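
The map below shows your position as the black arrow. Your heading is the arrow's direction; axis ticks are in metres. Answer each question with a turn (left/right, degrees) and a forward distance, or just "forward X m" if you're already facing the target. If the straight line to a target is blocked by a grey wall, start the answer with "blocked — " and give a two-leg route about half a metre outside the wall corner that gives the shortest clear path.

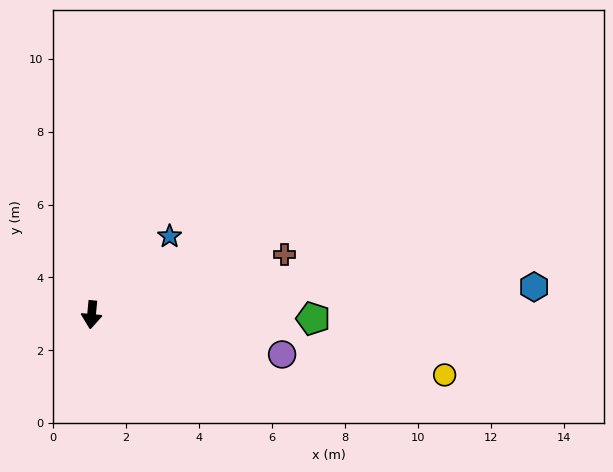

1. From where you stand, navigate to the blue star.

turn left 140°, forward 3.0 m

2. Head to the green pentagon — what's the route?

turn left 94°, forward 6.1 m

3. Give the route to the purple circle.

turn left 84°, forward 5.3 m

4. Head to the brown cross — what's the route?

turn left 113°, forward 5.6 m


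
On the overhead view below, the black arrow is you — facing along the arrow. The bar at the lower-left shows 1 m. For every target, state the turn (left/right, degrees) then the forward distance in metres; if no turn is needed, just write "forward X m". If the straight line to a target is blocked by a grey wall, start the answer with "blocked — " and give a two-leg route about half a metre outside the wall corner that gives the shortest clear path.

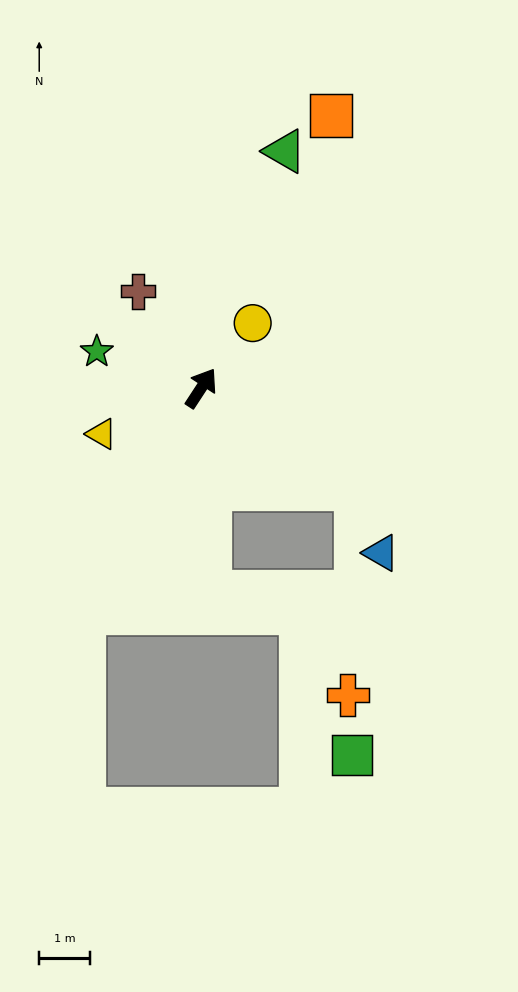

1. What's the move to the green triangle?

turn left 14°, forward 5.0 m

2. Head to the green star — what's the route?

turn left 104°, forward 2.2 m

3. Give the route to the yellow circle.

turn right 5°, forward 1.6 m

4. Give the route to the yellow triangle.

turn left 148°, forward 2.2 m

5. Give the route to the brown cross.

turn left 66°, forward 2.3 m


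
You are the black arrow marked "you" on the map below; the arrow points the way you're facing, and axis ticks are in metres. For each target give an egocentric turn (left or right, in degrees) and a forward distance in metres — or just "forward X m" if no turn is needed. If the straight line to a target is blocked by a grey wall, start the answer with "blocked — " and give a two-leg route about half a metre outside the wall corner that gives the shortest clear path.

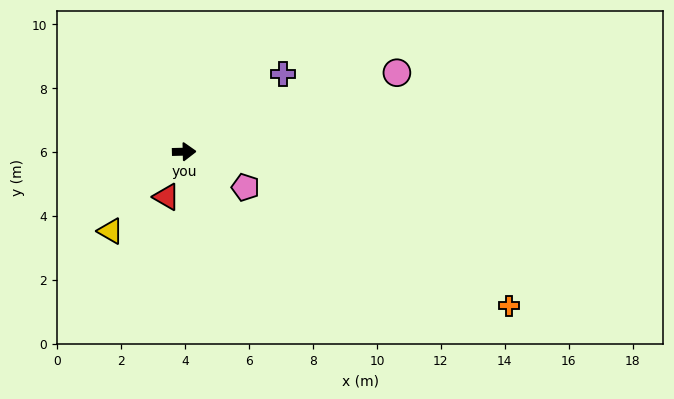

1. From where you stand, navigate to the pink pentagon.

turn right 32°, forward 2.2 m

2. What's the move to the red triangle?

turn right 113°, forward 1.5 m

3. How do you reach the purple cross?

turn left 37°, forward 3.9 m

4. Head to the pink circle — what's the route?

turn left 19°, forward 7.1 m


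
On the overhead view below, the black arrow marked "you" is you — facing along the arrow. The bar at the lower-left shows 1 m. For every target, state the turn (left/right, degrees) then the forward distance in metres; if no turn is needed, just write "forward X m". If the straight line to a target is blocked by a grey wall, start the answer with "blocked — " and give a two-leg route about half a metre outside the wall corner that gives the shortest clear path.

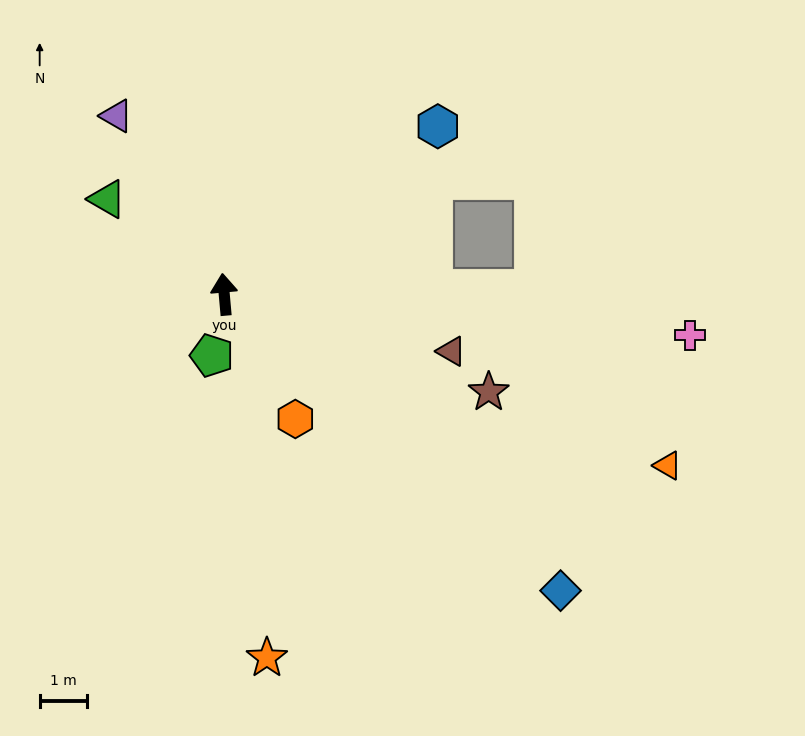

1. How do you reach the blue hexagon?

turn right 57°, forward 5.7 m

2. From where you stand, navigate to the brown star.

turn right 115°, forward 5.9 m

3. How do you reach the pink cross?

turn right 100°, forward 9.8 m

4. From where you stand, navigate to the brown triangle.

turn right 109°, forward 4.9 m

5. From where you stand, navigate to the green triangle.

turn left 46°, forward 3.2 m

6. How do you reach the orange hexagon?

turn right 155°, forward 3.0 m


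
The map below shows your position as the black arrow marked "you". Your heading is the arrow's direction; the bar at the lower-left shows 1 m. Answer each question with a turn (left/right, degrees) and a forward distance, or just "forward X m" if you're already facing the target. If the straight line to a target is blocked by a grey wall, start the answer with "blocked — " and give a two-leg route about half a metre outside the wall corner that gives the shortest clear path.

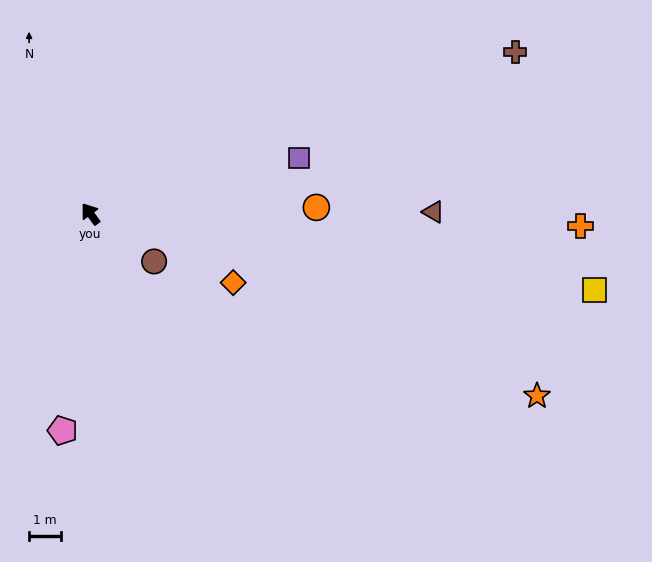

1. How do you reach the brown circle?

turn right 163°, forward 2.5 m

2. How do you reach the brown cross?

turn right 105°, forward 14.1 m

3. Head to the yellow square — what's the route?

turn right 135°, forward 15.8 m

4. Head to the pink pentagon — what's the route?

turn left 136°, forward 6.8 m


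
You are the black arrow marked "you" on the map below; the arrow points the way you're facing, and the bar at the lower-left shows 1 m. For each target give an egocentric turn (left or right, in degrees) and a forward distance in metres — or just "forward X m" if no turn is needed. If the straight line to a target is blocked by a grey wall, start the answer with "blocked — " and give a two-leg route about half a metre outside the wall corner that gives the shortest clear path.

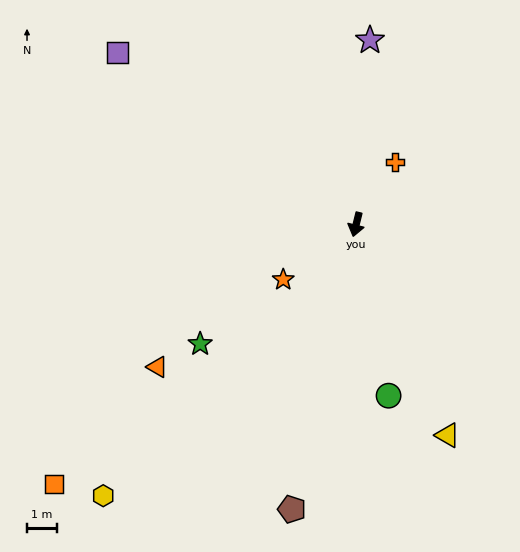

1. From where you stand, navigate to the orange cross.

turn left 162°, forward 2.4 m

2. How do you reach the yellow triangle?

turn left 37°, forward 7.6 m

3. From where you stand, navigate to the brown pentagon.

forward 9.7 m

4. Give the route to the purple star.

turn right 170°, forward 6.1 m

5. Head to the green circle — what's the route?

turn left 25°, forward 5.8 m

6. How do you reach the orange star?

turn right 39°, forward 3.0 m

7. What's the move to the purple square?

turn right 112°, forward 9.7 m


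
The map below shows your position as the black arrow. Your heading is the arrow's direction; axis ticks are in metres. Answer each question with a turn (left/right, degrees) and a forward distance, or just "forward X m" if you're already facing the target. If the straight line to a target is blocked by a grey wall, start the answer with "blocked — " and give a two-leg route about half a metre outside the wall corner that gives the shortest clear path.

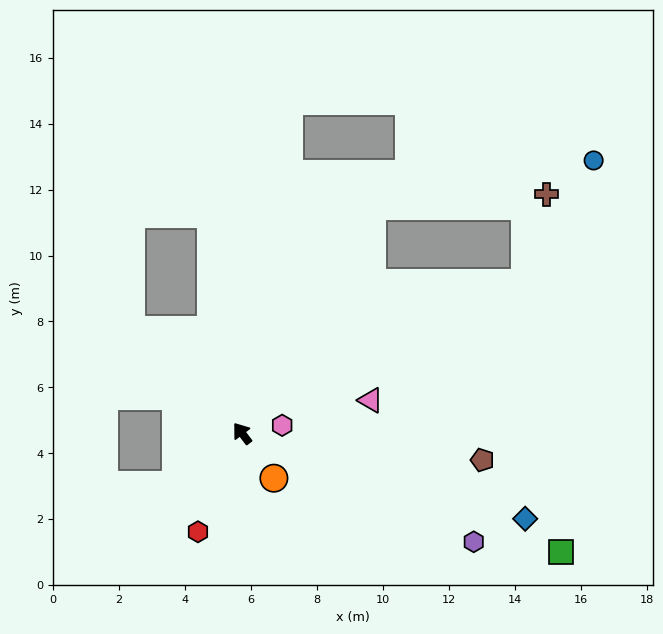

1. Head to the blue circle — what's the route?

blocked — turn right 67°, forward 7.9 m, then turn right 48°, forward 6.9 m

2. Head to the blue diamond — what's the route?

turn right 144°, forward 9.0 m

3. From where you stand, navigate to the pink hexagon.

turn right 116°, forward 1.2 m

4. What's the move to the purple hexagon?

turn right 152°, forward 7.8 m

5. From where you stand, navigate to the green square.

turn right 147°, forward 10.3 m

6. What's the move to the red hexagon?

turn left 119°, forward 3.3 m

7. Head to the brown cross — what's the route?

blocked — turn right 67°, forward 7.9 m, then turn right 56°, forward 5.3 m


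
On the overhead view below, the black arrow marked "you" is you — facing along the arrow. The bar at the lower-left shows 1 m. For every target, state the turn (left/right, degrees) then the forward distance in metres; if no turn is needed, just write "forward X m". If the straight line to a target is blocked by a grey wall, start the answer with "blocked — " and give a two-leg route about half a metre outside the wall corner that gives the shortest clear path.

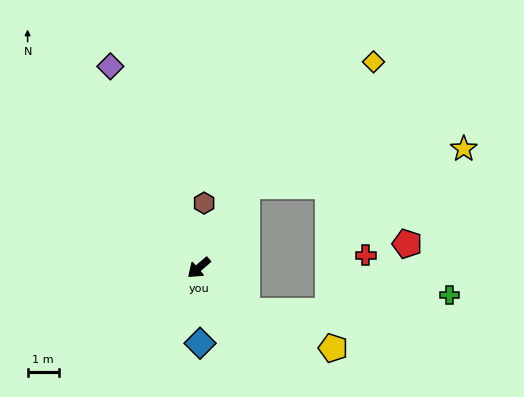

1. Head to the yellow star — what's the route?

blocked — turn right 161°, forward 3.1 m, then turn right 50°, forward 7.1 m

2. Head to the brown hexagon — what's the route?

turn right 135°, forward 2.1 m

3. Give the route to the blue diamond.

turn left 50°, forward 2.4 m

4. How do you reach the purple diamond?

turn right 107°, forward 7.1 m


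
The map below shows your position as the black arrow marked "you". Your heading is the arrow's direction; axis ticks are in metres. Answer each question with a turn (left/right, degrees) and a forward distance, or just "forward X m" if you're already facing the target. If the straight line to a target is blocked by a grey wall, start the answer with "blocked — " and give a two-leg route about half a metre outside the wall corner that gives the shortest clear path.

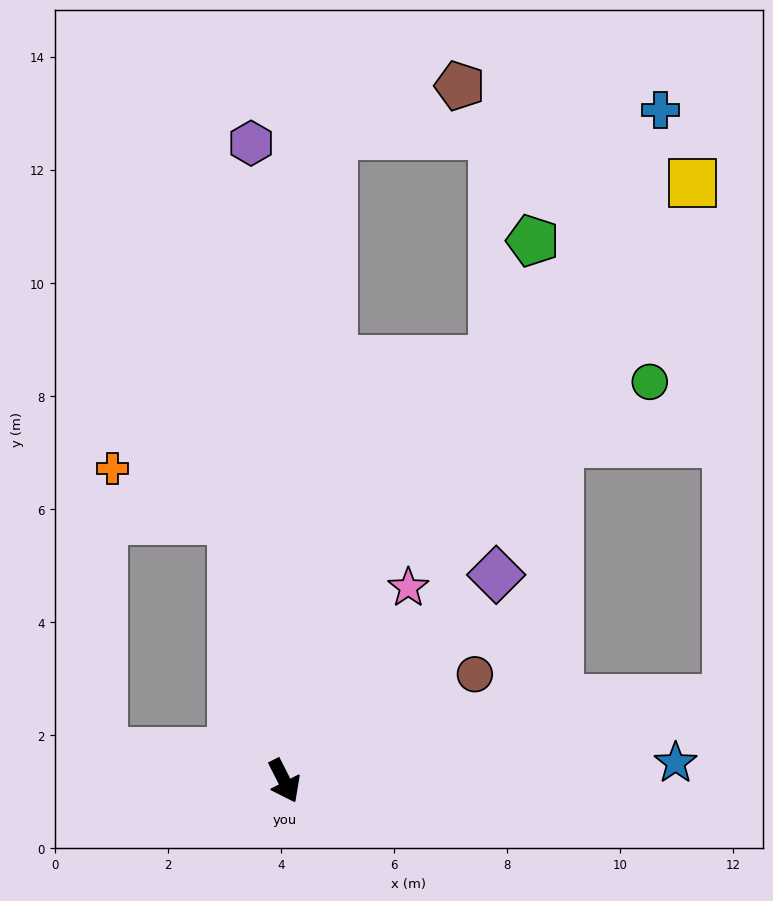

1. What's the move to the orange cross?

blocked — turn left 165°, forward 4.7 m, then turn left 54°, forward 2.3 m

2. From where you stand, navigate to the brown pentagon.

blocked — turn left 149°, forward 11.5 m, then turn right 65°, forward 2.4 m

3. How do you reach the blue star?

turn left 66°, forward 6.9 m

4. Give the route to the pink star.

turn left 120°, forward 4.1 m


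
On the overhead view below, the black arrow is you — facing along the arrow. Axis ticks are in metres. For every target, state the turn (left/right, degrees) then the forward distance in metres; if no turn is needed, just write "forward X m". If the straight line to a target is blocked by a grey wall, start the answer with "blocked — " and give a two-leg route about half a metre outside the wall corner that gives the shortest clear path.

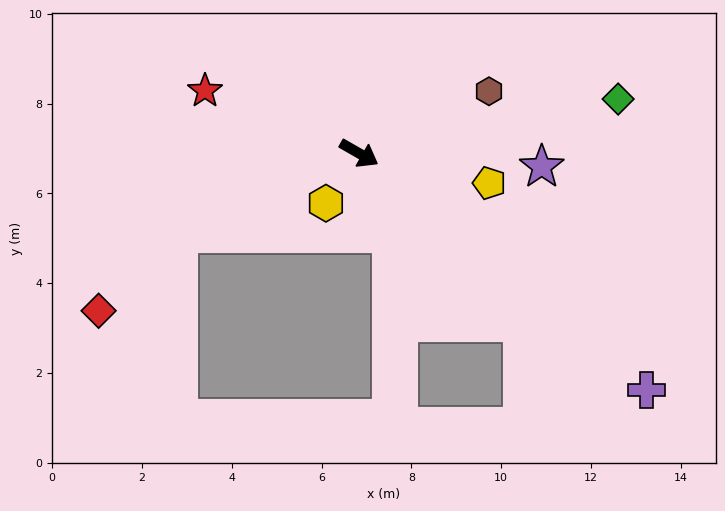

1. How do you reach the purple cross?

turn right 10°, forward 8.3 m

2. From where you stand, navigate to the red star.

turn right 172°, forward 3.7 m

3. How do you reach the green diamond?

turn left 42°, forward 5.9 m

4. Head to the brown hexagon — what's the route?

turn left 55°, forward 3.2 m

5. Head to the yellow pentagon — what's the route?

turn left 17°, forward 3.0 m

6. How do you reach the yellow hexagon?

turn right 94°, forward 1.3 m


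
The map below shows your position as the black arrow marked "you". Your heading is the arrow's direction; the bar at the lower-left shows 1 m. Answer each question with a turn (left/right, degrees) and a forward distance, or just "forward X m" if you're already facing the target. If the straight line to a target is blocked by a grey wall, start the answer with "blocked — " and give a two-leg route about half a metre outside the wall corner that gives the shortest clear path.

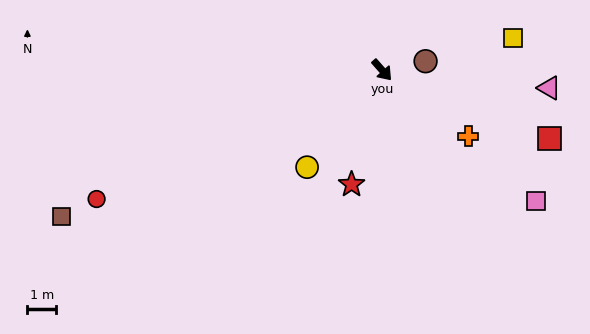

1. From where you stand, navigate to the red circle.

turn right 107°, forward 10.8 m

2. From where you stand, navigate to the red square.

turn left 26°, forward 6.3 m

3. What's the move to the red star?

turn right 56°, forward 4.1 m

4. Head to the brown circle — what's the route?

turn left 60°, forward 1.5 m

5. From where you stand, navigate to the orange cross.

turn left 11°, forward 3.8 m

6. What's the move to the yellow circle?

turn right 79°, forward 4.2 m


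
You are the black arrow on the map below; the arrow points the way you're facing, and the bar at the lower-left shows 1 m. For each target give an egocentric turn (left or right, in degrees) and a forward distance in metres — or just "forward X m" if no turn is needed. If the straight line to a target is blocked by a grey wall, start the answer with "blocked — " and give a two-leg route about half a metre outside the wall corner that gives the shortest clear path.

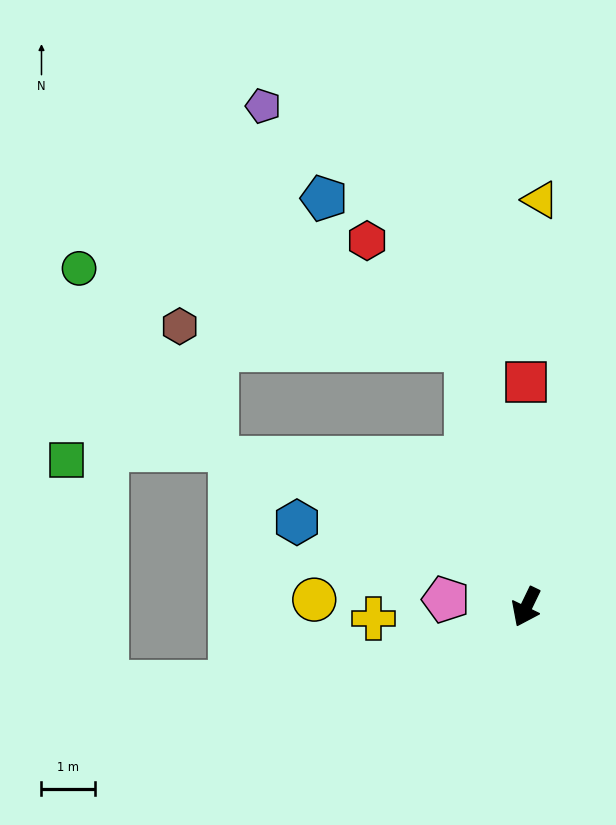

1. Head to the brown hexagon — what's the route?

blocked — turn right 141°, forward 4.9 m, then turn left 72°, forward 5.4 m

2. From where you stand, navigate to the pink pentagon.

turn right 70°, forward 1.5 m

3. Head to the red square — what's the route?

turn right 154°, forward 4.2 m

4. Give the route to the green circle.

blocked — turn right 141°, forward 4.9 m, then turn left 65°, forward 7.4 m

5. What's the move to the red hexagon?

blocked — turn right 141°, forward 4.9 m, then turn left 29°, forward 2.7 m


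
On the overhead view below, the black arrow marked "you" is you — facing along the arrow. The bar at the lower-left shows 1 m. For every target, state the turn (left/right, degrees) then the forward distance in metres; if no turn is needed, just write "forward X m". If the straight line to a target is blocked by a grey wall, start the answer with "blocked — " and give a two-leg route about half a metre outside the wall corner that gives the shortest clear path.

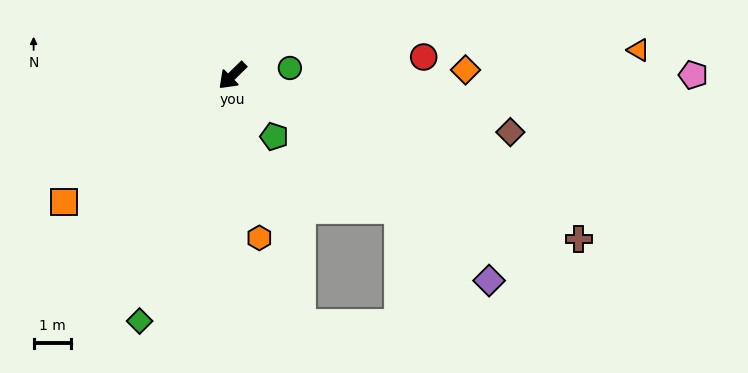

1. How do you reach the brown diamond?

turn left 124°, forward 7.6 m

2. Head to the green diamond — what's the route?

turn left 25°, forward 7.0 m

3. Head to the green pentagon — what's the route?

turn left 80°, forward 2.0 m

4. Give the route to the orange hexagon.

turn left 55°, forward 4.4 m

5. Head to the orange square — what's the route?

turn right 8°, forward 5.6 m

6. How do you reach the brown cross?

turn left 110°, forward 10.2 m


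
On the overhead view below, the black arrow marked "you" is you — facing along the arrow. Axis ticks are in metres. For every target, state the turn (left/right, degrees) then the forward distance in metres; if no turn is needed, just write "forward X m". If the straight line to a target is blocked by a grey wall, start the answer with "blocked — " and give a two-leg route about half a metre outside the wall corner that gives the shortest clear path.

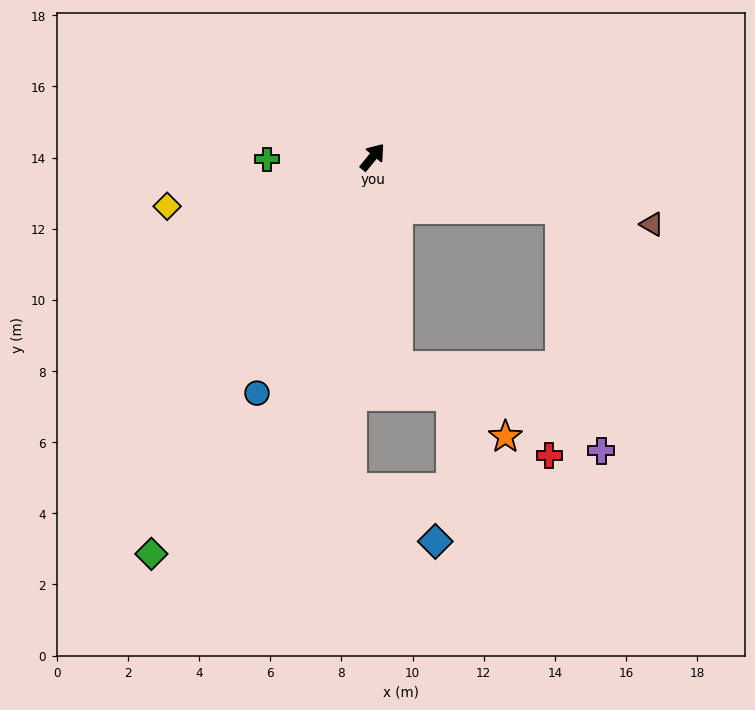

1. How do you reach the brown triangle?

turn right 64°, forward 8.1 m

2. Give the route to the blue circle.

turn right 167°, forward 7.4 m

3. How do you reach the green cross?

turn left 131°, forward 3.0 m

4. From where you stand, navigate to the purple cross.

blocked — turn right 134°, forward 5.9 m, then turn left 61°, forward 6.2 m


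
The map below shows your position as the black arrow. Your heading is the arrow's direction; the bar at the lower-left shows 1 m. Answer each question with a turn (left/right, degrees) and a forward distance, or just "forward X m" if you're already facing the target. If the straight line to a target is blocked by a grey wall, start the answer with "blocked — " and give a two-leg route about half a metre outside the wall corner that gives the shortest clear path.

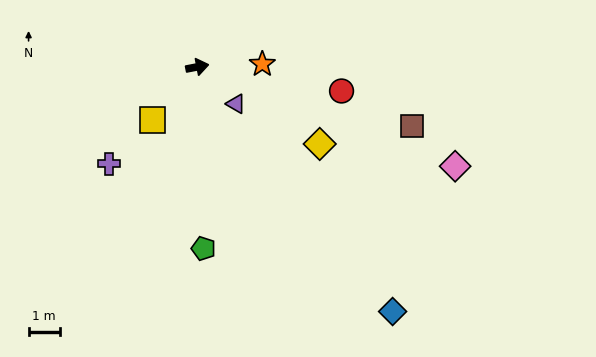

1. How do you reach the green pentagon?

turn right 99°, forward 5.8 m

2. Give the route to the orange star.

turn right 9°, forward 2.1 m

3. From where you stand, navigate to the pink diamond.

turn right 32°, forward 8.8 m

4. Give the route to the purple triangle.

turn right 55°, forward 1.7 m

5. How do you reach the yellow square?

turn right 141°, forward 2.2 m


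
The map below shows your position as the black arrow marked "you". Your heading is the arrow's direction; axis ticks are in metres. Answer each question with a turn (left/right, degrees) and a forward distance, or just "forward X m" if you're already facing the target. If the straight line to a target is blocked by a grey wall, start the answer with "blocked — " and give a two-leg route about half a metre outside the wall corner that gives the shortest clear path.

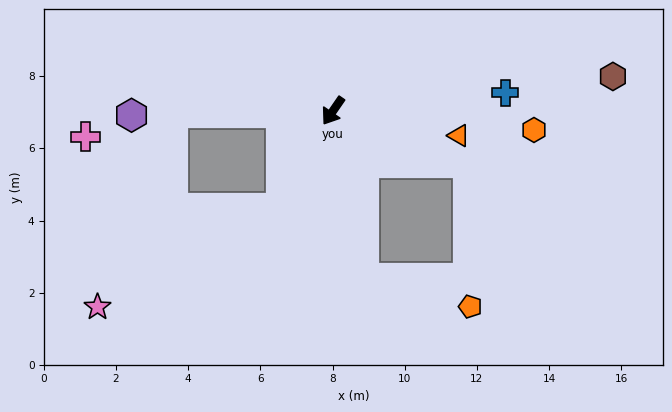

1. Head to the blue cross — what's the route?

turn left 131°, forward 4.8 m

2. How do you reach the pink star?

blocked — turn left 6°, forward 3.1 m, then turn right 33°, forward 5.8 m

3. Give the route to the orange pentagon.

blocked — turn left 45°, forward 4.7 m, then turn left 64°, forward 3.0 m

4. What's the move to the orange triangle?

turn left 113°, forward 3.6 m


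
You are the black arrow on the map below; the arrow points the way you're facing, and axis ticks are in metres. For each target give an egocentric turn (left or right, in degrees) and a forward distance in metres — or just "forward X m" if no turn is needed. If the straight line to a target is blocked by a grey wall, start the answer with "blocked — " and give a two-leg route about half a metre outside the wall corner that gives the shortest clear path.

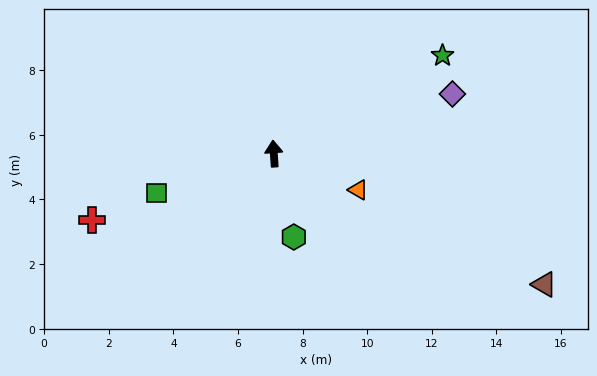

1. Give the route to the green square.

turn left 105°, forward 3.8 m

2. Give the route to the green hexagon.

turn right 170°, forward 2.7 m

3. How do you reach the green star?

turn right 64°, forward 6.0 m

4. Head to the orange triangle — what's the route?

turn right 117°, forward 2.8 m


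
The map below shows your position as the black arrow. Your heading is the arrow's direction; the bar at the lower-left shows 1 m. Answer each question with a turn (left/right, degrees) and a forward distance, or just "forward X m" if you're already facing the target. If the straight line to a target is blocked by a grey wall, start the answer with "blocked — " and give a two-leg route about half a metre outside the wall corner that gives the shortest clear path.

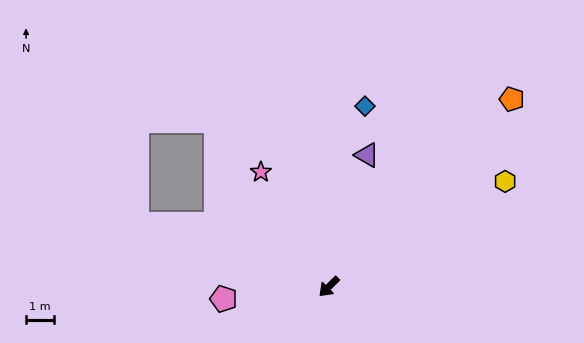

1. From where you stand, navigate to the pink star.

turn right 104°, forward 4.7 m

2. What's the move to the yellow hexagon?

turn left 166°, forward 7.2 m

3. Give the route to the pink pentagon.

turn right 38°, forward 3.7 m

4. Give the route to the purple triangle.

turn right 151°, forward 4.8 m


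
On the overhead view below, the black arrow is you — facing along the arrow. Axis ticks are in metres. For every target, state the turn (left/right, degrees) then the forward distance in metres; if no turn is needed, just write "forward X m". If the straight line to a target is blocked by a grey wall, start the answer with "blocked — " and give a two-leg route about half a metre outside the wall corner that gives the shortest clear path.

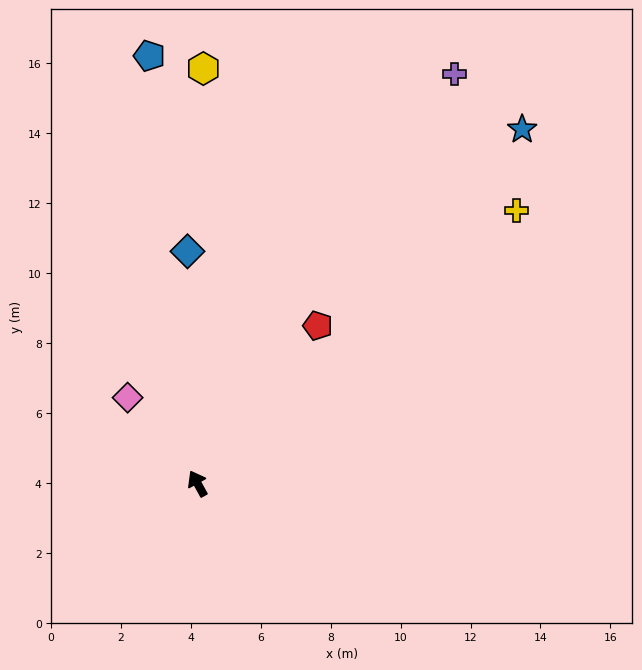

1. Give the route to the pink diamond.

turn left 10°, forward 3.2 m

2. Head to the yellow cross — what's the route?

turn right 78°, forward 12.0 m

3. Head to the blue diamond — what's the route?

turn right 26°, forward 6.6 m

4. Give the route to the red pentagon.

turn right 66°, forward 5.7 m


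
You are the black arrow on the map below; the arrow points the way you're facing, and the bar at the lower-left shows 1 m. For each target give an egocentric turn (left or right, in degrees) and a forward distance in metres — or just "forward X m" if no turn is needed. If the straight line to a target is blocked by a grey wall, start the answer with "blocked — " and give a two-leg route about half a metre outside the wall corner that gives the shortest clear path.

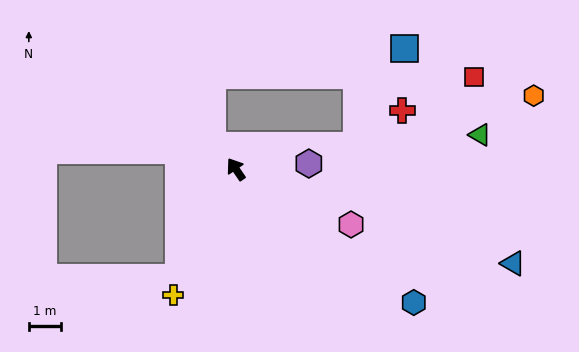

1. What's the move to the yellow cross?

turn left 119°, forward 4.4 m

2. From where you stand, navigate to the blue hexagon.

turn right 161°, forward 7.0 m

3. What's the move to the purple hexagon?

turn right 120°, forward 2.3 m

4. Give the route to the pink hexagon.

turn right 150°, forward 4.0 m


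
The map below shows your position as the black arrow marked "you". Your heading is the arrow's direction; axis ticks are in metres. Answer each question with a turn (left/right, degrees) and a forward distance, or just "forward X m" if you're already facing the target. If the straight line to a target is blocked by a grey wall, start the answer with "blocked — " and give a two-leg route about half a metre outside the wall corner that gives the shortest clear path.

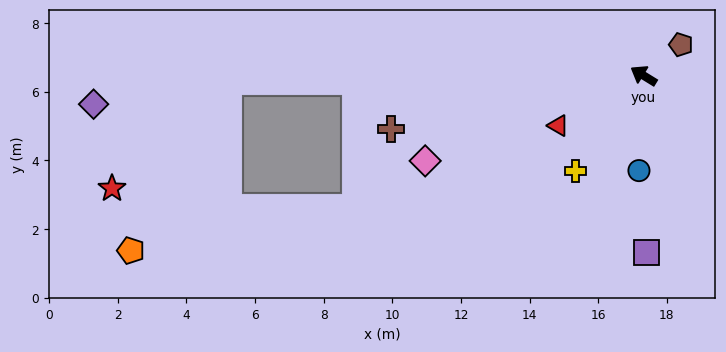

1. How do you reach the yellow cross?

turn left 86°, forward 3.4 m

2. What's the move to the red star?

blocked — turn left 32°, forward 12.1 m, then turn left 43°, forward 4.6 m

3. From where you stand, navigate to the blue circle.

turn left 119°, forward 2.8 m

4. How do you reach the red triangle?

turn left 62°, forward 2.9 m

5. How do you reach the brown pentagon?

turn right 109°, forward 1.4 m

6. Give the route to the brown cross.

turn left 44°, forward 7.5 m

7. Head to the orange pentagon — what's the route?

blocked — turn left 32°, forward 12.1 m, then turn left 60°, forward 5.7 m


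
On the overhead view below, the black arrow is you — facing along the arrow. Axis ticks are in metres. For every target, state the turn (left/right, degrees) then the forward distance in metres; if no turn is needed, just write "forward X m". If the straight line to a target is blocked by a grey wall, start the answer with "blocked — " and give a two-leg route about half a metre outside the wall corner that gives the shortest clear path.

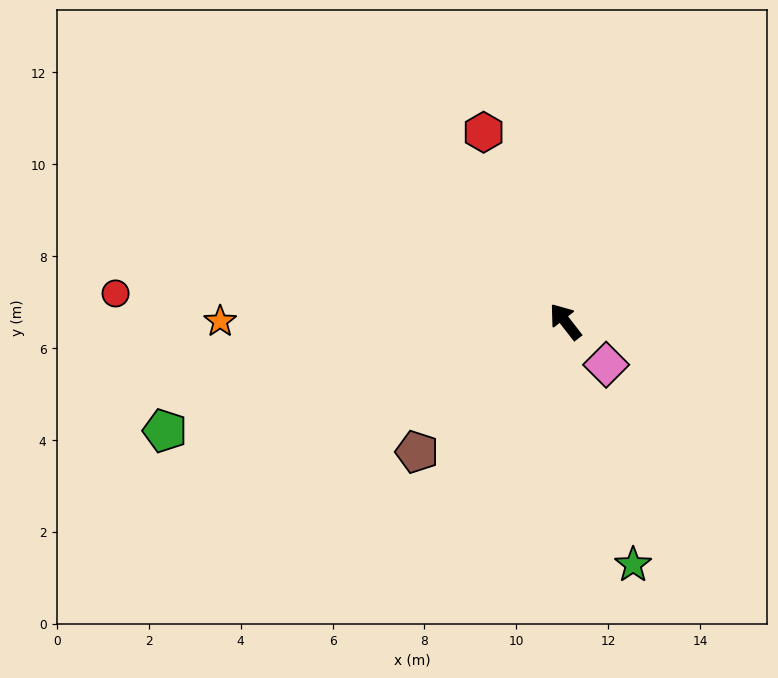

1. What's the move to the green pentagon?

turn left 67°, forward 9.0 m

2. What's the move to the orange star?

turn left 52°, forward 7.5 m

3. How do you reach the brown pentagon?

turn left 93°, forward 4.3 m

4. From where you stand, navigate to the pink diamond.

turn right 175°, forward 1.3 m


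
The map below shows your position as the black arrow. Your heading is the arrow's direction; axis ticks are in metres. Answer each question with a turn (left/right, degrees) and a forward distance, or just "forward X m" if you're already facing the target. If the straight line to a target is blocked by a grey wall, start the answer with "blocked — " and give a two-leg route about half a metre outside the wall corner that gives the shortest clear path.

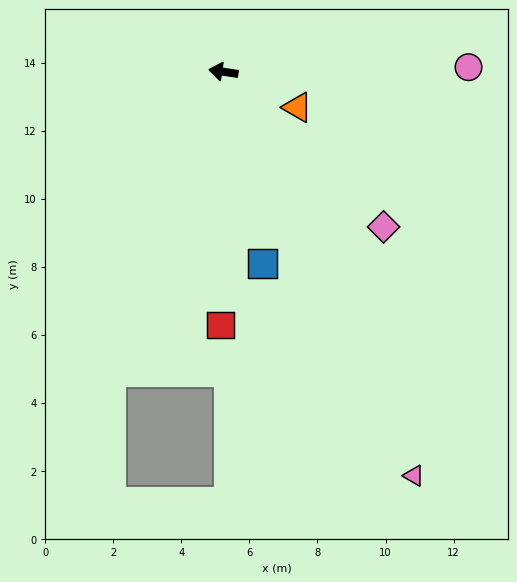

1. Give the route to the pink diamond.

turn left 144°, forward 6.6 m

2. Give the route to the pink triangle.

turn left 124°, forward 13.1 m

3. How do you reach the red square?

turn left 98°, forward 7.4 m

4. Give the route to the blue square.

turn left 110°, forward 5.7 m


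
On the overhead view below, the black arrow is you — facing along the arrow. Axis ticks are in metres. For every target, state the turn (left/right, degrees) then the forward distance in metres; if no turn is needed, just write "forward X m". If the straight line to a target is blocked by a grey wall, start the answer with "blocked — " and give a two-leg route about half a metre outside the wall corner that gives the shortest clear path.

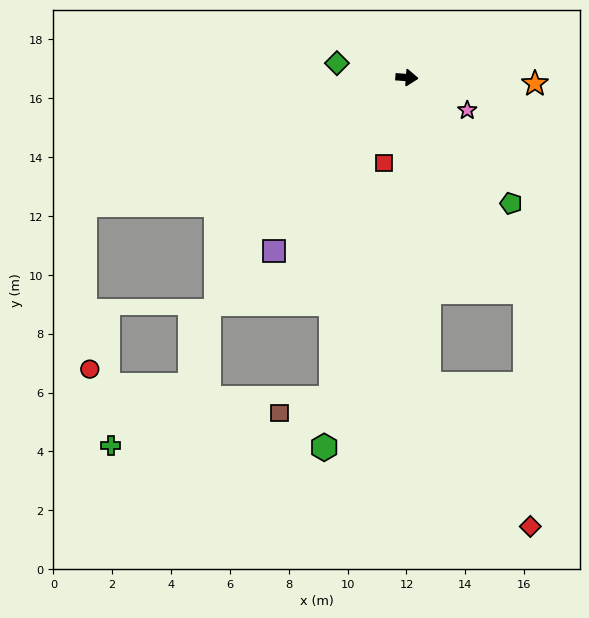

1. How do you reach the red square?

turn right 101°, forward 3.0 m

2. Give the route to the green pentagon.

turn right 46°, forward 5.6 m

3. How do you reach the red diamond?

blocked — turn right 57°, forward 8.3 m, then turn right 27°, forward 8.0 m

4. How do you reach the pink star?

turn right 24°, forward 2.3 m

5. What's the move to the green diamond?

turn left 173°, forward 2.4 m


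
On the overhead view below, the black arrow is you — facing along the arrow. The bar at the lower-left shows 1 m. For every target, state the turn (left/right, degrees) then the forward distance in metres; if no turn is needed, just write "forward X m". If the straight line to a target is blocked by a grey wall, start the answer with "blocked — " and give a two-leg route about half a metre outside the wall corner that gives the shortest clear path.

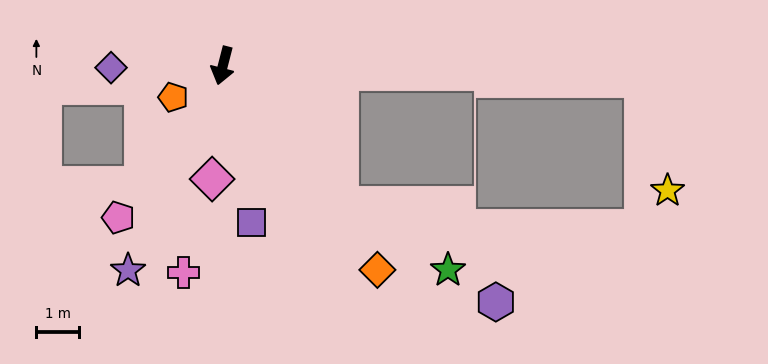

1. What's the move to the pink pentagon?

turn right 20°, forward 4.3 m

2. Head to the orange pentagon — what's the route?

turn right 43°, forward 1.4 m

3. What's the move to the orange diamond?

turn left 52°, forward 6.0 m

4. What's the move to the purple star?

turn right 10°, forward 5.3 m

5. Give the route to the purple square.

turn left 25°, forward 3.8 m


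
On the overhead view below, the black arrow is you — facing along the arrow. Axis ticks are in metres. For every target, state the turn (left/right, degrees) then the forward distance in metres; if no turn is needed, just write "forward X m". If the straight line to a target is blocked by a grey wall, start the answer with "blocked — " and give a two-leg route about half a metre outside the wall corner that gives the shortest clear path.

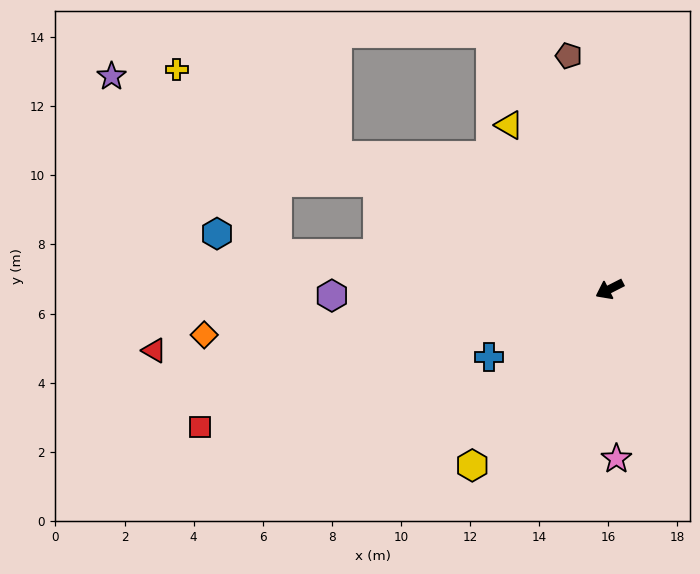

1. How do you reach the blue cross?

turn left 2°, forward 4.0 m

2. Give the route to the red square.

turn right 8°, forward 12.5 m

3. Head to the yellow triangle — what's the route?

turn right 86°, forward 5.6 m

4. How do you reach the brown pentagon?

turn right 107°, forward 6.9 m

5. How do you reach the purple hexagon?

turn right 26°, forward 8.0 m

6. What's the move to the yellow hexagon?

turn left 25°, forward 6.5 m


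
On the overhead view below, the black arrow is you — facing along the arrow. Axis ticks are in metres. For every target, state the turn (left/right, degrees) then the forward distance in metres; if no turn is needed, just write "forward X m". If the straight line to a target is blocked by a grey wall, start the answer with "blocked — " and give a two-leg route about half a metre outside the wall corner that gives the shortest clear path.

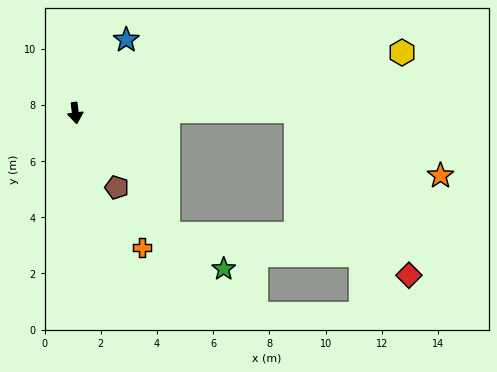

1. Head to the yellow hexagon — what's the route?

turn left 93°, forward 11.8 m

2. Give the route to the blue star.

turn left 138°, forward 3.2 m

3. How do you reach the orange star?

blocked — turn left 83°, forward 7.8 m, then turn right 24°, forward 5.7 m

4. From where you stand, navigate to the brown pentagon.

turn left 22°, forward 3.0 m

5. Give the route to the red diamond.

blocked — turn left 83°, forward 7.8 m, then turn right 56°, forward 7.1 m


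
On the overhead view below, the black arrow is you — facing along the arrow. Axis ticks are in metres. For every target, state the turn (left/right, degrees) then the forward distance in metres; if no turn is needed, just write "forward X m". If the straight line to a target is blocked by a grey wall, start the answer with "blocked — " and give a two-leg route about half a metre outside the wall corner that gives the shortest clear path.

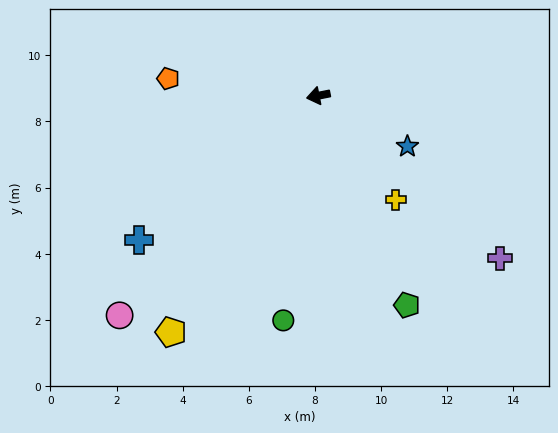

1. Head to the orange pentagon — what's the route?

turn right 18°, forward 4.6 m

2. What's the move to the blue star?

turn left 139°, forward 3.1 m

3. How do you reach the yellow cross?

turn left 115°, forward 3.9 m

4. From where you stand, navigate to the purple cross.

turn left 127°, forward 7.4 m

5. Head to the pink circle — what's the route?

turn left 37°, forward 9.0 m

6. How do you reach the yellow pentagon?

turn left 47°, forward 8.4 m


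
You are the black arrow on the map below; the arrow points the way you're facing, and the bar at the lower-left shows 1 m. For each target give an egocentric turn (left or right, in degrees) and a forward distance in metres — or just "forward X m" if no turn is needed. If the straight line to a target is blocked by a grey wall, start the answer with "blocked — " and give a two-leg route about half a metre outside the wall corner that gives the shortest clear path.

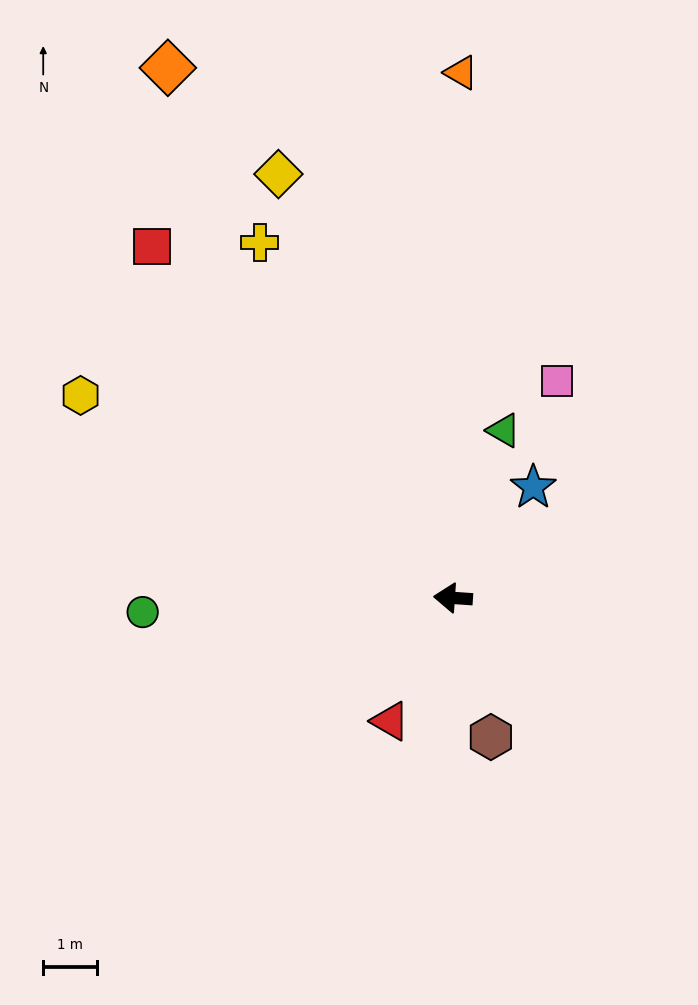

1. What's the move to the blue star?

turn right 122°, forward 2.5 m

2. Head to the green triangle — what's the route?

turn right 103°, forward 3.2 m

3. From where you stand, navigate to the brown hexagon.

turn left 109°, forward 2.7 m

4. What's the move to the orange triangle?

turn right 87°, forward 9.7 m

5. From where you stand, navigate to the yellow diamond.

turn right 64°, forward 8.5 m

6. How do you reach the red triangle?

turn left 67°, forward 2.6 m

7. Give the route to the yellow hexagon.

turn right 25°, forward 7.9 m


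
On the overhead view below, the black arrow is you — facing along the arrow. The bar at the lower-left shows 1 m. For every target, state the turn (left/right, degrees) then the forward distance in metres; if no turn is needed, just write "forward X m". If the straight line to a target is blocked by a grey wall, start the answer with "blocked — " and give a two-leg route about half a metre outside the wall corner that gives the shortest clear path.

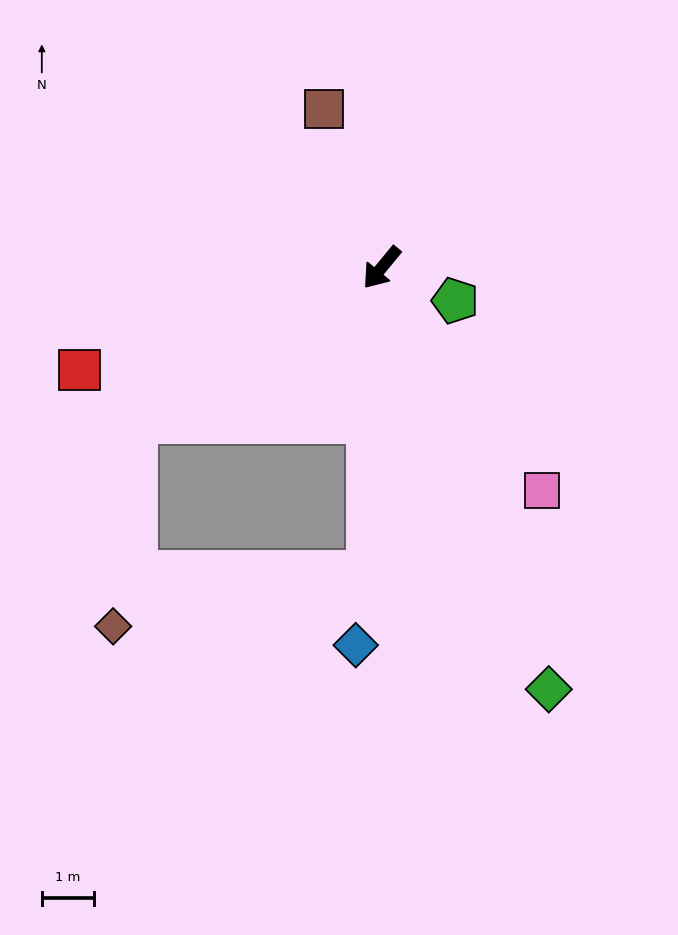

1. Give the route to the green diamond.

turn left 61°, forward 8.7 m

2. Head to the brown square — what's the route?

turn right 121°, forward 3.2 m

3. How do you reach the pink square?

turn left 75°, forward 5.3 m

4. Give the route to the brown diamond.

blocked — turn right 19°, forward 5.6 m, then turn left 52°, forward 4.0 m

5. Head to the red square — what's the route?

turn right 32°, forward 6.1 m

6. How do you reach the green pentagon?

turn left 105°, forward 1.5 m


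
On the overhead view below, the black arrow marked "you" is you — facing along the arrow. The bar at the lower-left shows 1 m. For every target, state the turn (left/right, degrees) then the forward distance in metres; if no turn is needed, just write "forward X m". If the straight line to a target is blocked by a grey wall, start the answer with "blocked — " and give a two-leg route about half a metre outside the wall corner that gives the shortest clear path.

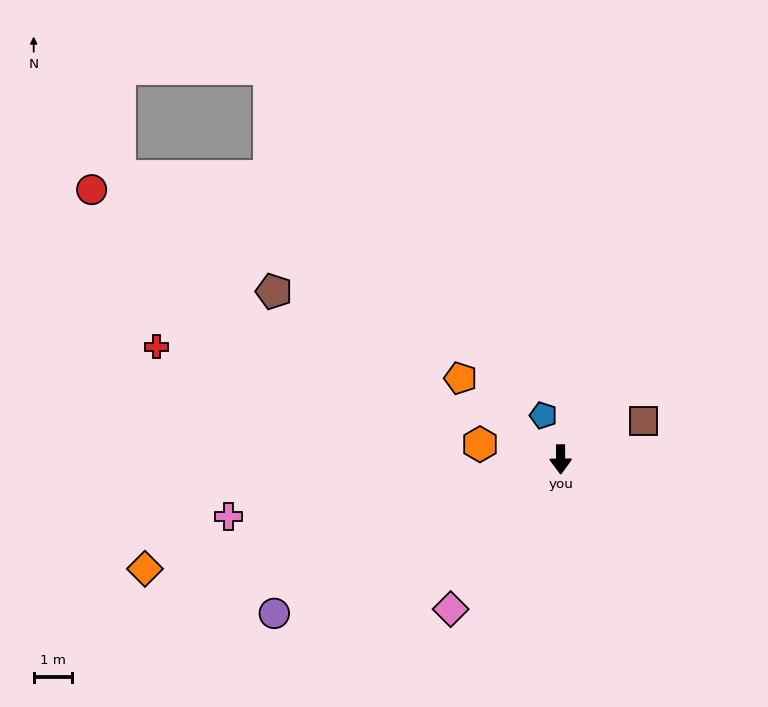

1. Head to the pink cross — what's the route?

turn right 81°, forward 8.8 m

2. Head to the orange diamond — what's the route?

turn right 76°, forward 11.3 m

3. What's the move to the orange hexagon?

turn right 101°, forward 2.2 m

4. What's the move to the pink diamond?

turn right 37°, forward 4.9 m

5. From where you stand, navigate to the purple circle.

turn right 62°, forward 8.5 m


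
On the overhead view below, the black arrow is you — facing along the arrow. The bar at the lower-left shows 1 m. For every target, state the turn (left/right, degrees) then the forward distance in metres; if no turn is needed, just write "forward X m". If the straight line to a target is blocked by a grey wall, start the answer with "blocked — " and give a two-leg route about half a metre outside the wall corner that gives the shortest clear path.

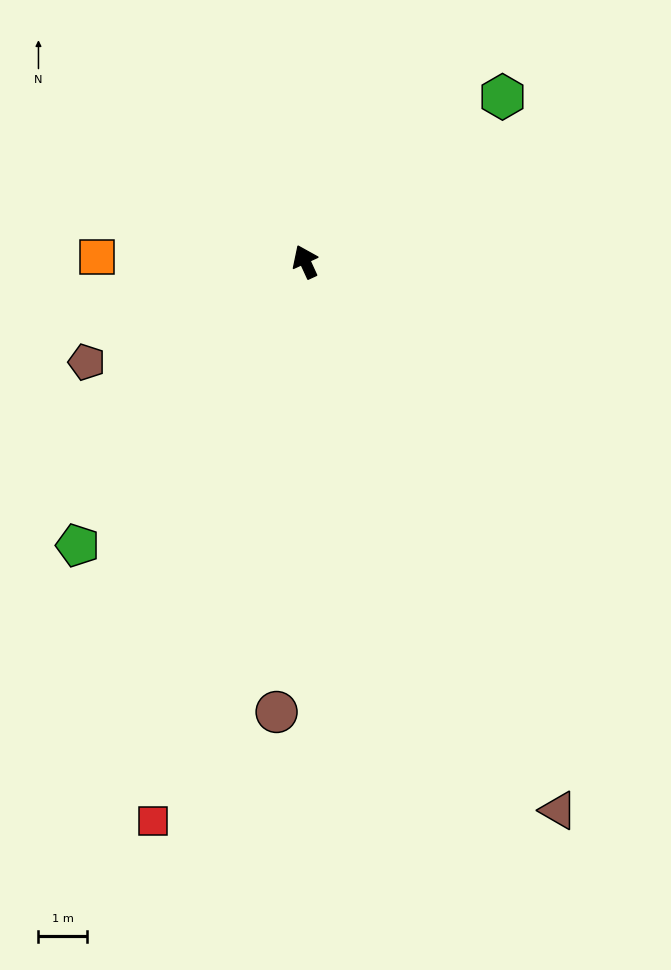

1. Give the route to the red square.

turn left 140°, forward 11.8 m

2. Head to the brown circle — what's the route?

turn left 152°, forward 9.2 m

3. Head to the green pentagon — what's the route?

turn left 117°, forward 7.4 m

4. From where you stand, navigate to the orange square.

turn left 64°, forward 4.3 m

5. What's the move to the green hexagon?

turn right 75°, forward 5.3 m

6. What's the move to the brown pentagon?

turn left 90°, forward 4.9 m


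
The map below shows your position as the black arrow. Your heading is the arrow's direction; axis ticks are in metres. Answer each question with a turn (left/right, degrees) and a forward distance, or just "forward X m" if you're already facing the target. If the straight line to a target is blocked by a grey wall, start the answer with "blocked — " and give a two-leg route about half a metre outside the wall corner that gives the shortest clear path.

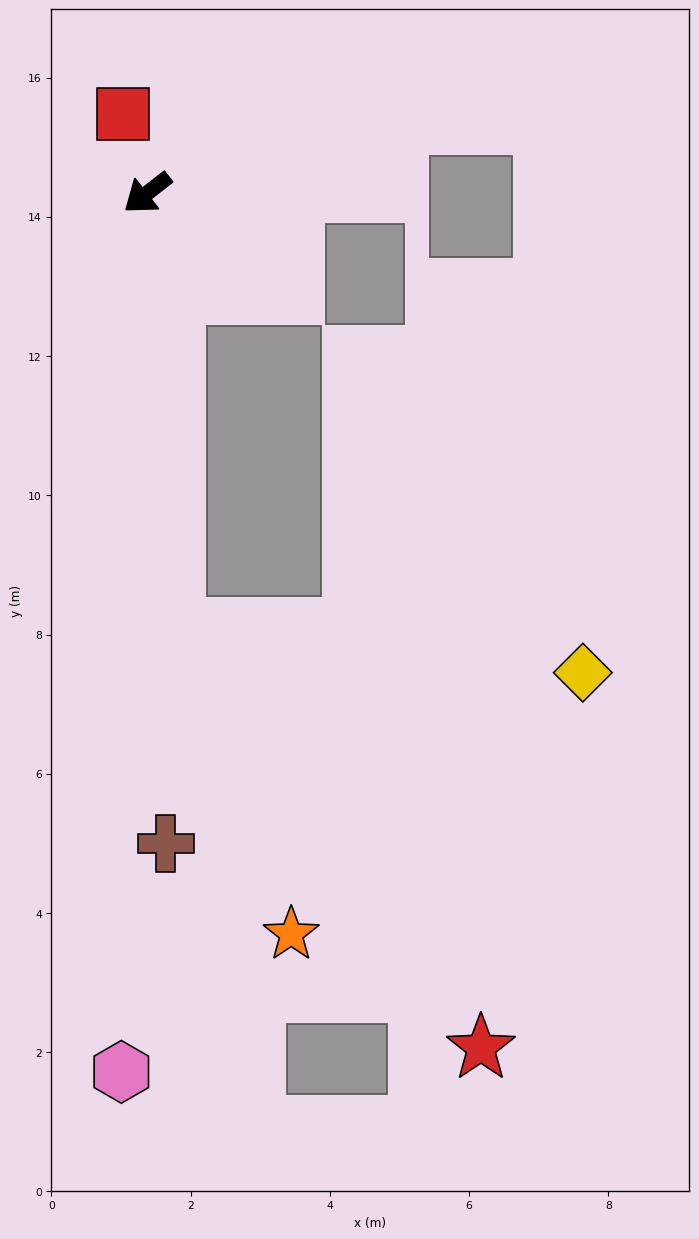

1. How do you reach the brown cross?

turn left 54°, forward 9.3 m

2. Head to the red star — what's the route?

blocked — turn left 56°, forward 6.2 m, then turn left 32°, forward 7.5 m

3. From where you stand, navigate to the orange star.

blocked — turn left 56°, forward 6.2 m, then turn left 17°, forward 4.7 m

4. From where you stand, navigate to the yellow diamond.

blocked — turn left 56°, forward 6.2 m, then turn left 80°, forward 5.9 m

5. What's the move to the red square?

turn right 111°, forward 1.2 m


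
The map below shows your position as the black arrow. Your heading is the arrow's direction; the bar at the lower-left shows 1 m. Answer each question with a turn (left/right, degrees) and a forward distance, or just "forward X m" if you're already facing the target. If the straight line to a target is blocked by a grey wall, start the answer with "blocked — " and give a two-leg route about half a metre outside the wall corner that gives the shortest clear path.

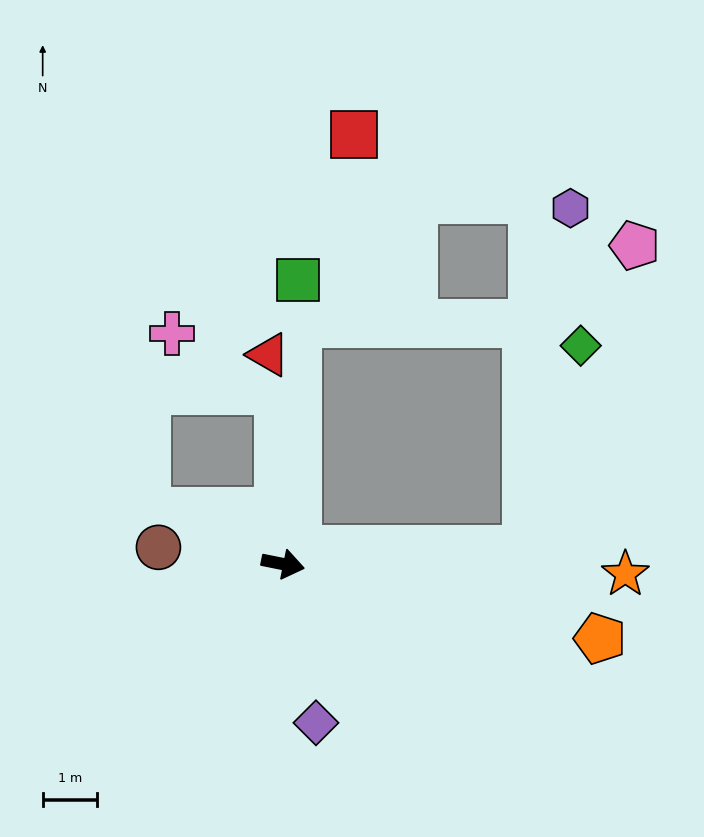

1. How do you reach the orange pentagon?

forward 6.0 m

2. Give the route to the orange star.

turn left 10°, forward 6.3 m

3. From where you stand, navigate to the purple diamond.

turn right 67°, forward 3.0 m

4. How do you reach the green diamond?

blocked — turn left 15°, forward 4.5 m, then turn left 71°, forward 3.9 m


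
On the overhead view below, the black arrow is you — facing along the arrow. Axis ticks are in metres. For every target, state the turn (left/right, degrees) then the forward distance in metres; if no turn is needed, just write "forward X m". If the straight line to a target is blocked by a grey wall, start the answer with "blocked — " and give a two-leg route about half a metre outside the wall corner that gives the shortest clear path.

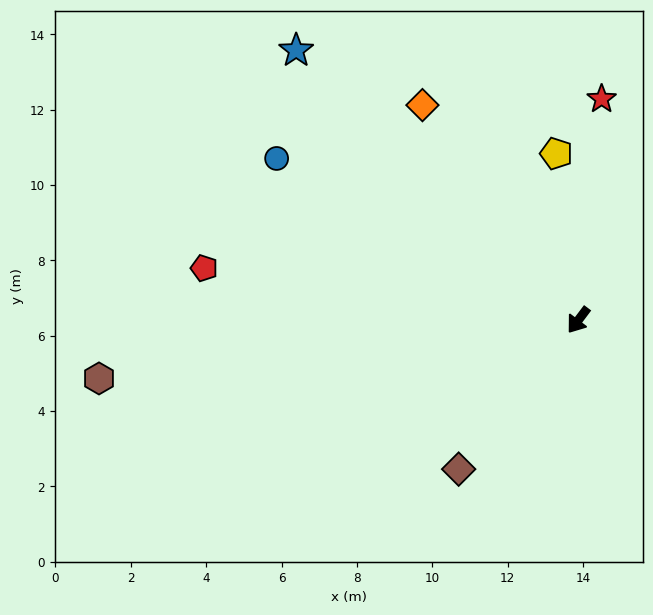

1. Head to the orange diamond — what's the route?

turn right 107°, forward 7.1 m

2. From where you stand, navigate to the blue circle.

turn right 81°, forward 9.1 m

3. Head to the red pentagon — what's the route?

turn right 61°, forward 10.0 m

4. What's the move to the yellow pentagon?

turn right 136°, forward 4.5 m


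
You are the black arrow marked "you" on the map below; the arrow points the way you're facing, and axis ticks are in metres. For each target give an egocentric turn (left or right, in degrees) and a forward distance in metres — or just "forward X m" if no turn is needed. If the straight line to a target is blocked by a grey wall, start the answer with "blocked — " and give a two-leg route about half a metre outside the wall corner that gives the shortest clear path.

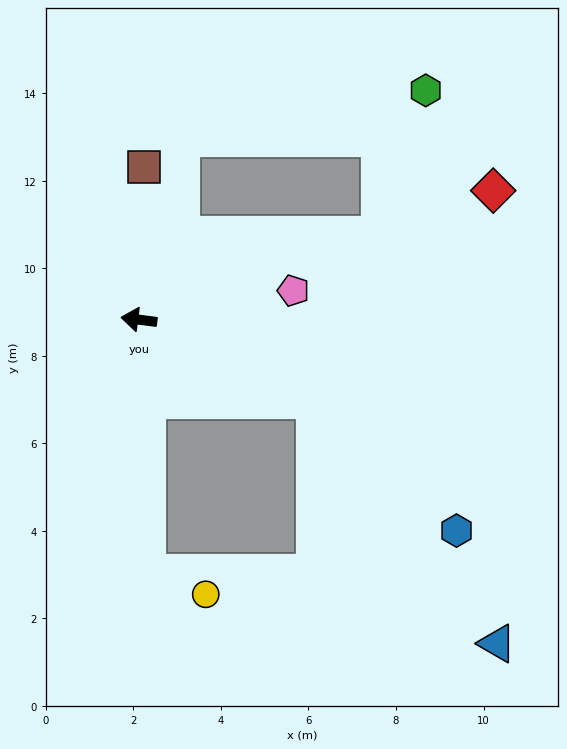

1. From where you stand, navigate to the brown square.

turn right 85°, forward 3.5 m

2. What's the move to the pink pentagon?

turn right 162°, forward 3.6 m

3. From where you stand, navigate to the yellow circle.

blocked — turn left 99°, forward 5.8 m, then turn left 68°, forward 1.4 m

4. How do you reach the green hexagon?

blocked — turn right 153°, forward 5.8 m, then turn left 53°, forward 3.5 m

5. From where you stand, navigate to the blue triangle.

blocked — turn left 163°, forward 4.4 m, then turn right 29°, forward 6.9 m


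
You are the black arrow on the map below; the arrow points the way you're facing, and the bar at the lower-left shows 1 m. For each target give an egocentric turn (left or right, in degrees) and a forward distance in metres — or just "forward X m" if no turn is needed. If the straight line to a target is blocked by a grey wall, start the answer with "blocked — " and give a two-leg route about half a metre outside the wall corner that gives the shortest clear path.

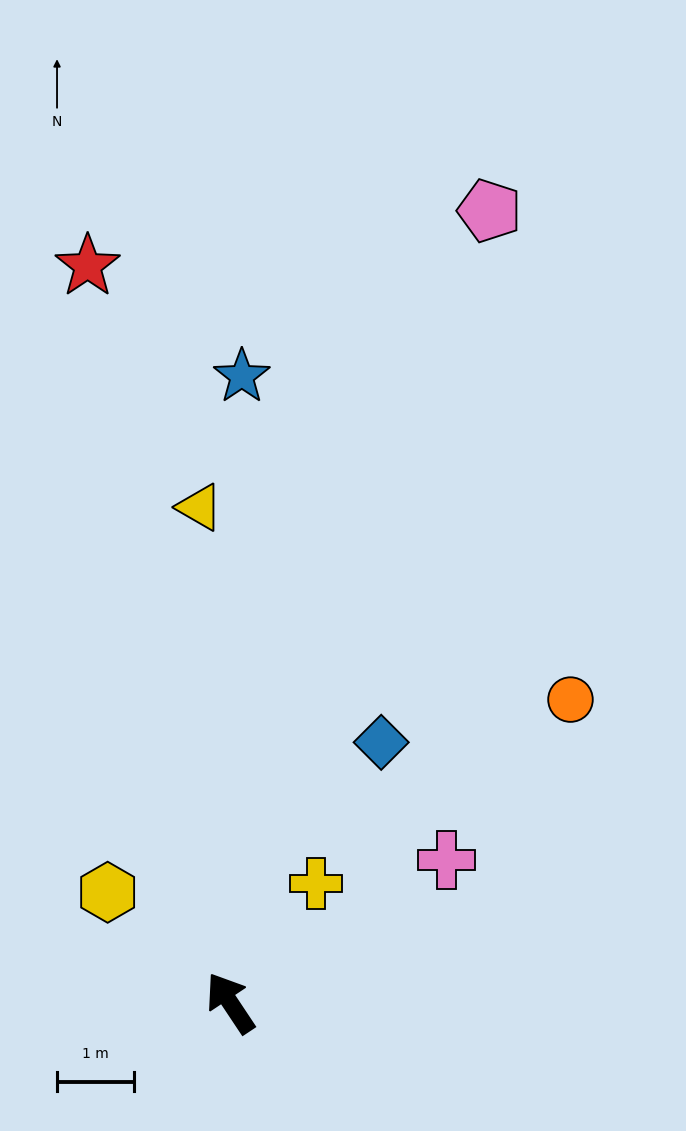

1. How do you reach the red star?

turn right 23°, forward 9.8 m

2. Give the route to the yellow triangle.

turn right 30°, forward 6.5 m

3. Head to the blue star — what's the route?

turn right 35°, forward 8.2 m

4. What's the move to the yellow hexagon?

turn left 14°, forward 2.2 m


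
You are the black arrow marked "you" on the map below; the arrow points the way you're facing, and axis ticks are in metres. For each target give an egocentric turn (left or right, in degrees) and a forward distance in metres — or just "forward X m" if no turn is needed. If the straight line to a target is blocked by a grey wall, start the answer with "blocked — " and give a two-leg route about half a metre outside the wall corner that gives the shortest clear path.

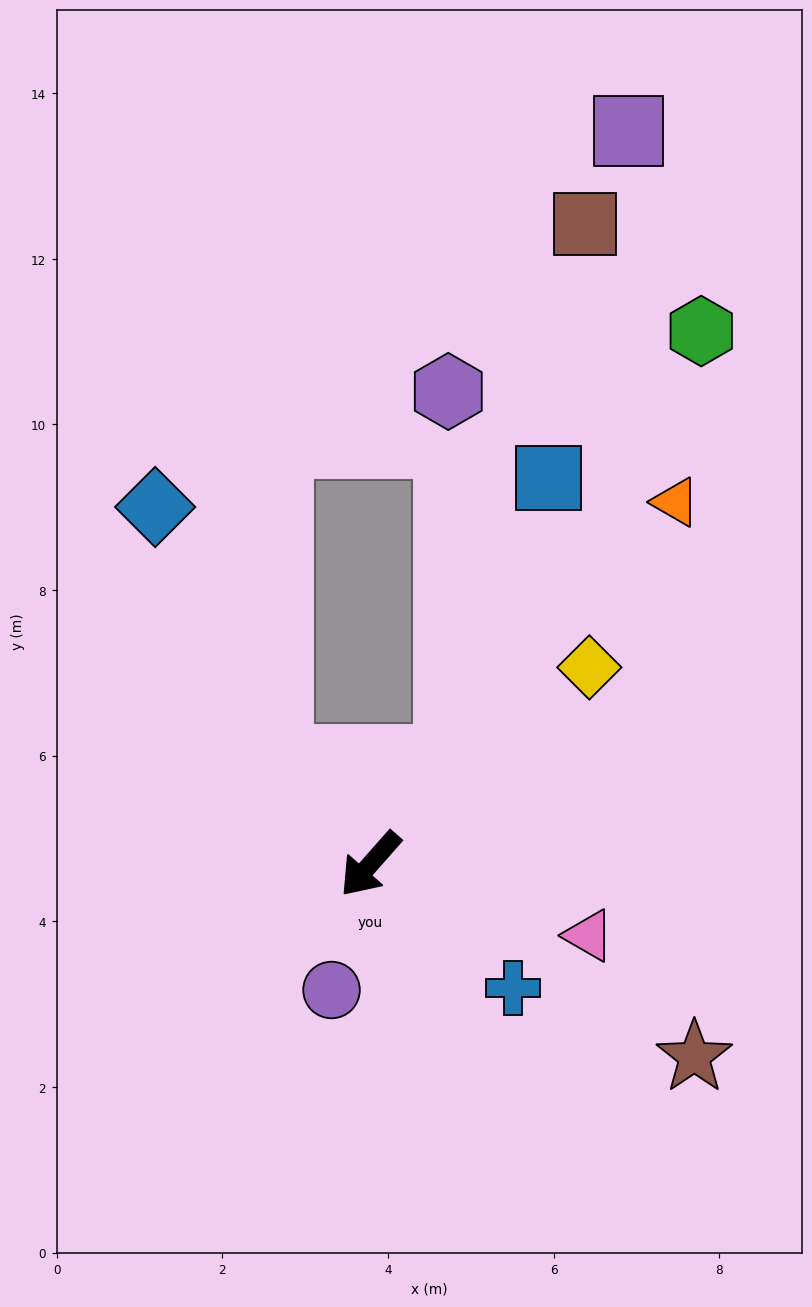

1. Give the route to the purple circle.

turn left 24°, forward 1.6 m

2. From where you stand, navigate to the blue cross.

turn left 90°, forward 2.3 m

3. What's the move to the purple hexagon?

blocked — turn right 176°, forward 1.6 m, then turn left 37°, forward 4.5 m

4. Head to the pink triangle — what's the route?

turn left 113°, forward 2.8 m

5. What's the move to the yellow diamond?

turn left 173°, forward 3.6 m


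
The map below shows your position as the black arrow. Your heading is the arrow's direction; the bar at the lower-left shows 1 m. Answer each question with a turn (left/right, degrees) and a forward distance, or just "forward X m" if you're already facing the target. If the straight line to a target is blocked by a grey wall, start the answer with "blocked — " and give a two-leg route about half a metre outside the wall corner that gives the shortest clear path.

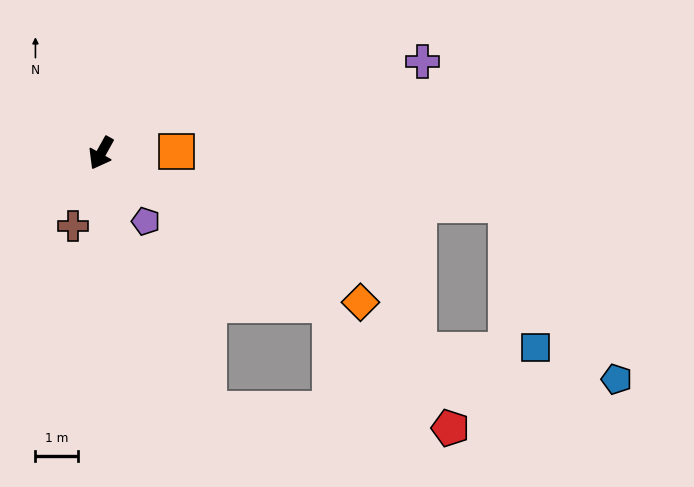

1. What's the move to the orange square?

turn left 121°, forward 1.8 m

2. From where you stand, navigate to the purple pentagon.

turn left 62°, forward 1.9 m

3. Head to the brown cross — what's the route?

turn left 8°, forward 1.8 m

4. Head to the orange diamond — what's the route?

turn left 89°, forward 7.0 m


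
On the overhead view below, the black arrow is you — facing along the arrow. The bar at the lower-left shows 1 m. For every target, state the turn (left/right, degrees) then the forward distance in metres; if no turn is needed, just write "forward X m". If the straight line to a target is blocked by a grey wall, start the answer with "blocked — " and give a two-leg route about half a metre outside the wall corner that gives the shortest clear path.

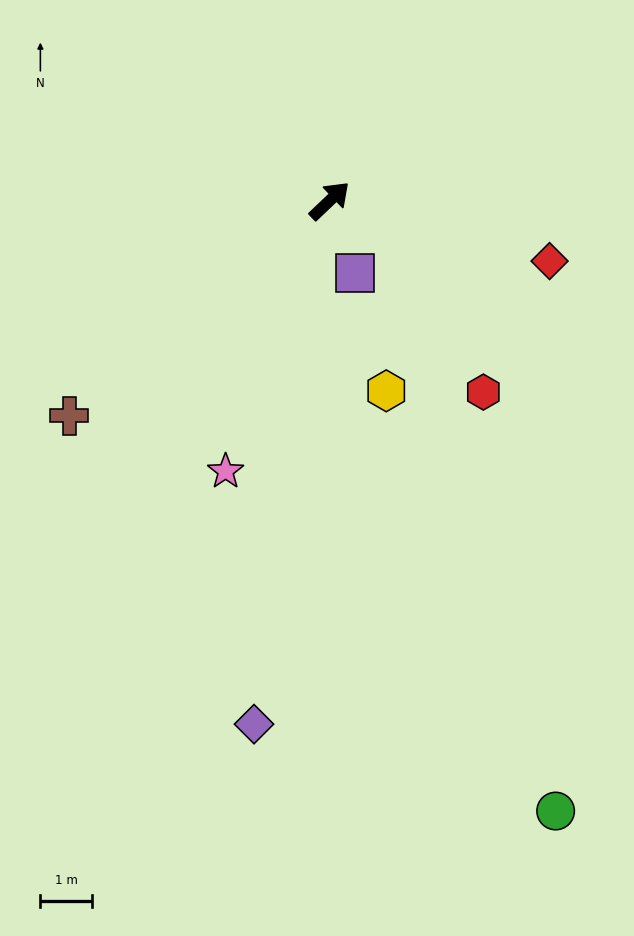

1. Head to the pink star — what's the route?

turn right 155°, forward 5.6 m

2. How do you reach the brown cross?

turn left 176°, forward 6.6 m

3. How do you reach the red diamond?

turn right 59°, forward 4.4 m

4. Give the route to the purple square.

turn right 115°, forward 1.5 m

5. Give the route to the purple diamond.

turn right 142°, forward 10.3 m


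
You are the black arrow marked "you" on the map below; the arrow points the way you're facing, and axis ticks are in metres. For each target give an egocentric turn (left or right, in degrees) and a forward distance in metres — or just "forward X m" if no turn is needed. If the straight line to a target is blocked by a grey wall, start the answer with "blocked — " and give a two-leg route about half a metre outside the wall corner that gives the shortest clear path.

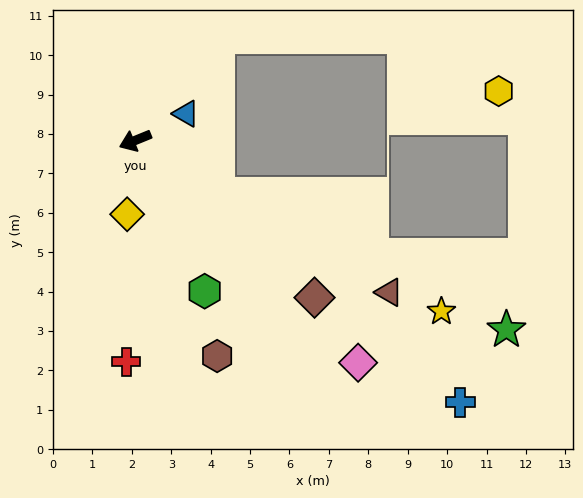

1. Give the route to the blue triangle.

turn right 174°, forward 1.5 m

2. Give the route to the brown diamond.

turn left 117°, forward 6.1 m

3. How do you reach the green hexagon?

turn left 93°, forward 4.2 m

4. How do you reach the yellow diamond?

turn left 62°, forward 1.9 m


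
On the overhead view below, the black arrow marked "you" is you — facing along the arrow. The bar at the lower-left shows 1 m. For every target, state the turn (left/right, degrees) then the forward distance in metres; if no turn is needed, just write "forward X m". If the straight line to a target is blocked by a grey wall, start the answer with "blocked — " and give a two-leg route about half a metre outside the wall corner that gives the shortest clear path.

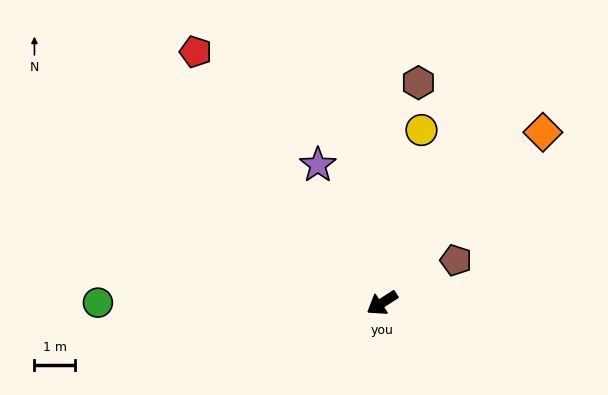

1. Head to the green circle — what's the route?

turn right 33°, forward 7.0 m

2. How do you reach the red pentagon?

turn right 86°, forward 7.7 m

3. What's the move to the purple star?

turn right 98°, forward 3.7 m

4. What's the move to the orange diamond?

turn right 166°, forward 5.8 m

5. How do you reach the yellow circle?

turn right 136°, forward 4.3 m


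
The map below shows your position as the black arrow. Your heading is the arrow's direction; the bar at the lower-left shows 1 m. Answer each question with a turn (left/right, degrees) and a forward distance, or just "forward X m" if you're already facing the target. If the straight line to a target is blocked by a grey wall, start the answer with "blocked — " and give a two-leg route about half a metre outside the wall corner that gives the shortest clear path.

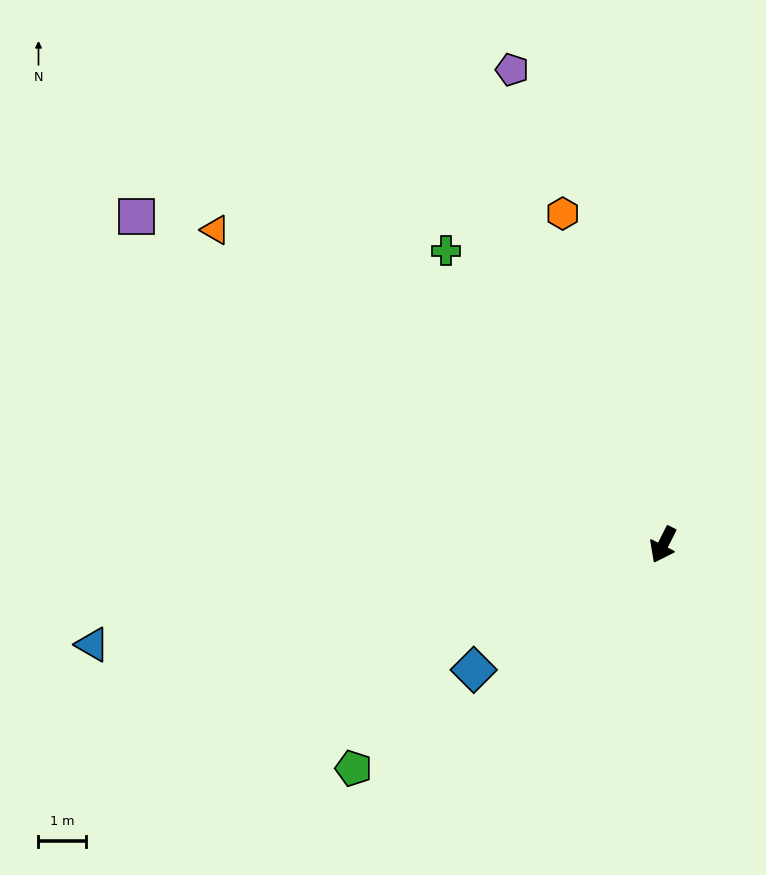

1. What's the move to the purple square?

turn right 95°, forward 13.1 m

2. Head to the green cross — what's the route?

turn right 117°, forward 7.7 m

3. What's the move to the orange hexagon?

turn right 136°, forward 7.3 m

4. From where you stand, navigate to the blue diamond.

turn right 30°, forward 4.8 m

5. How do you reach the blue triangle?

turn right 53°, forward 12.3 m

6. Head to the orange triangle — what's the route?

turn right 98°, forward 11.6 m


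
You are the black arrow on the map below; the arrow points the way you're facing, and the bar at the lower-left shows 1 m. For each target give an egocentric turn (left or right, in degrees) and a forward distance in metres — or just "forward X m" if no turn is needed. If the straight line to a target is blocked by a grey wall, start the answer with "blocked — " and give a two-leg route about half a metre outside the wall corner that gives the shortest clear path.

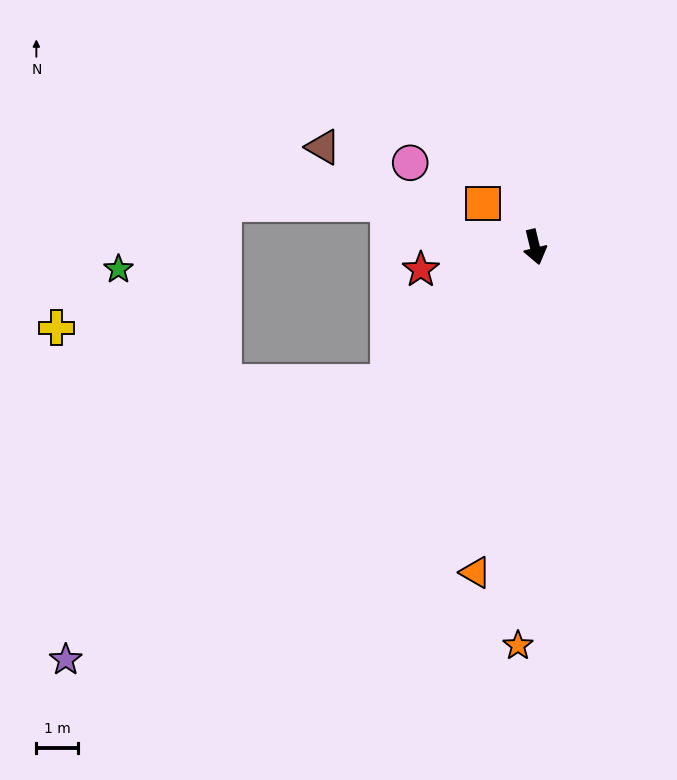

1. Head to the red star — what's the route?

turn right 92°, forward 2.8 m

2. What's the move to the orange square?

turn right 144°, forward 1.6 m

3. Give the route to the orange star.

turn right 16°, forward 9.5 m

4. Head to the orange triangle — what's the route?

turn right 24°, forward 7.9 m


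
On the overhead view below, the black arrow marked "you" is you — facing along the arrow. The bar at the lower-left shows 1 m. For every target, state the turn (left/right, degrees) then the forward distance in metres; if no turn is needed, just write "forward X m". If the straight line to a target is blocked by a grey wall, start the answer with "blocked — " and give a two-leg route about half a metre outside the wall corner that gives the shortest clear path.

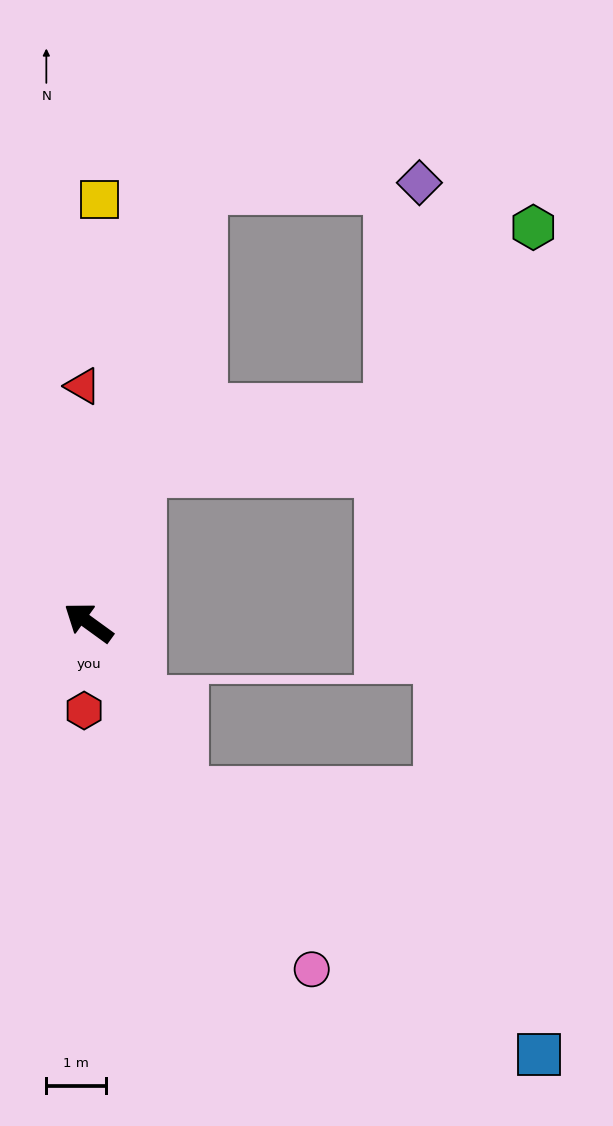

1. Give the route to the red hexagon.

turn left 123°, forward 1.5 m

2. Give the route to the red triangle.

turn right 53°, forward 4.0 m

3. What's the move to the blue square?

blocked — turn left 155°, forward 3.3 m, then turn left 24°, forward 7.4 m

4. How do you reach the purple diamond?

blocked — turn right 69°, forward 7.6 m, then turn right 73°, forward 3.7 m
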